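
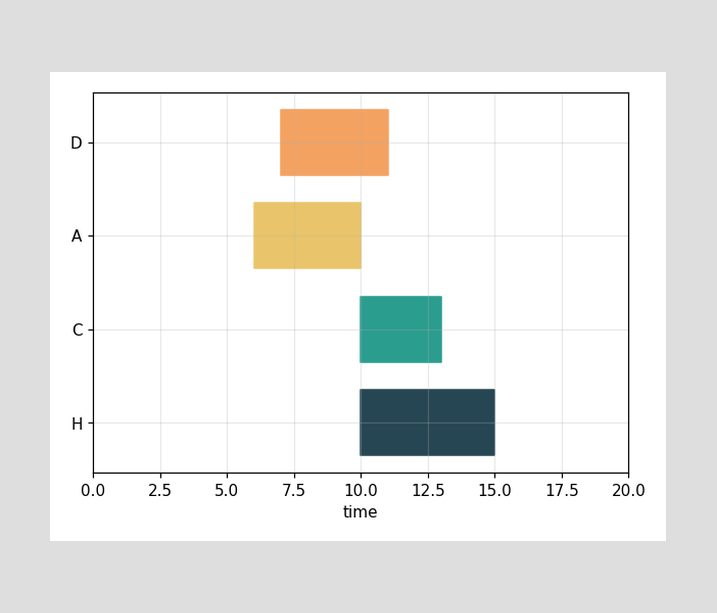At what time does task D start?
7

The D bar begins at t=7.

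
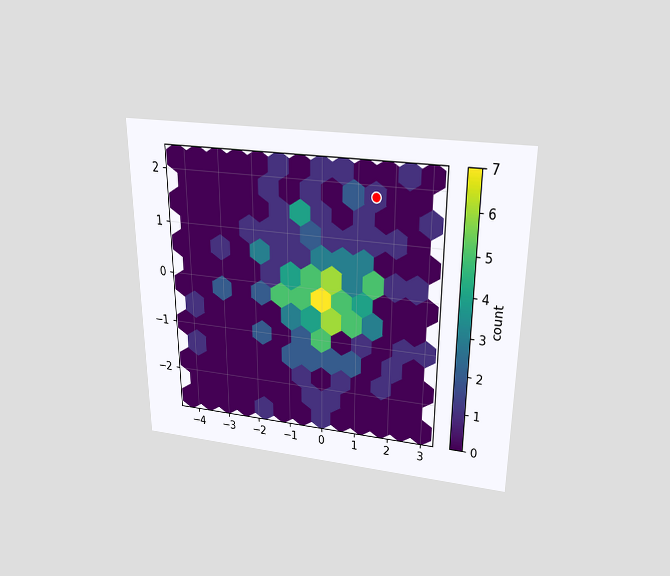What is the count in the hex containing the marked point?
1

The chart is viewed slightly from above. The marked hex reads 1 on the colorbar.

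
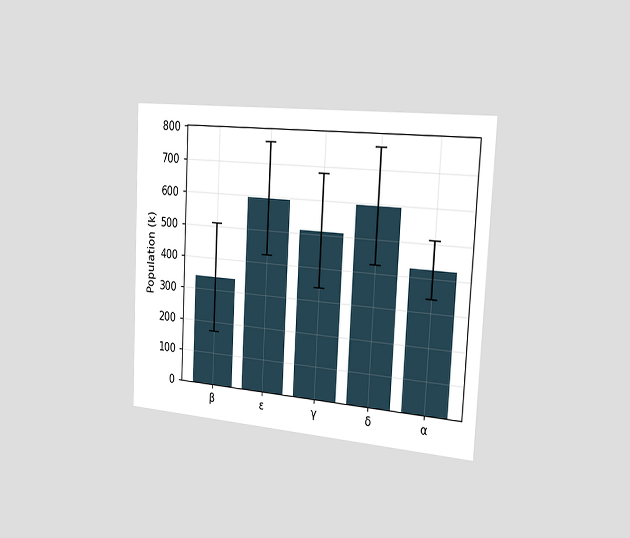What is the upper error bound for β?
The chart is tilted about 3° clockwise and viewed slightly from the right. The β bar's upper whisker reaches 510k.

510k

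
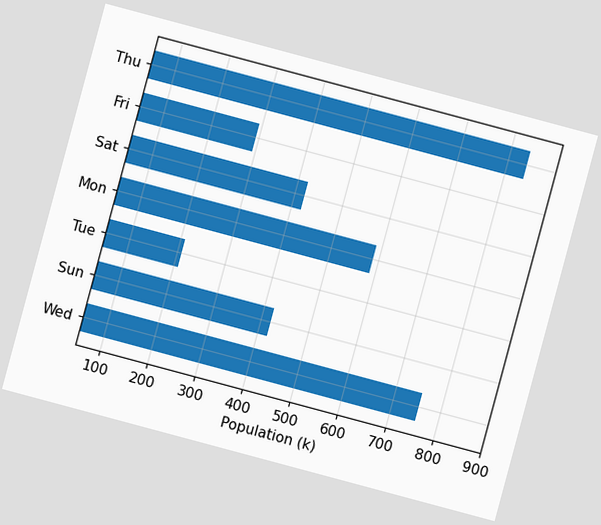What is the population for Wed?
The chart is tilted about 15° clockwise. Reading along the chart's x-axis, the Wed bar reaches 756k.

756k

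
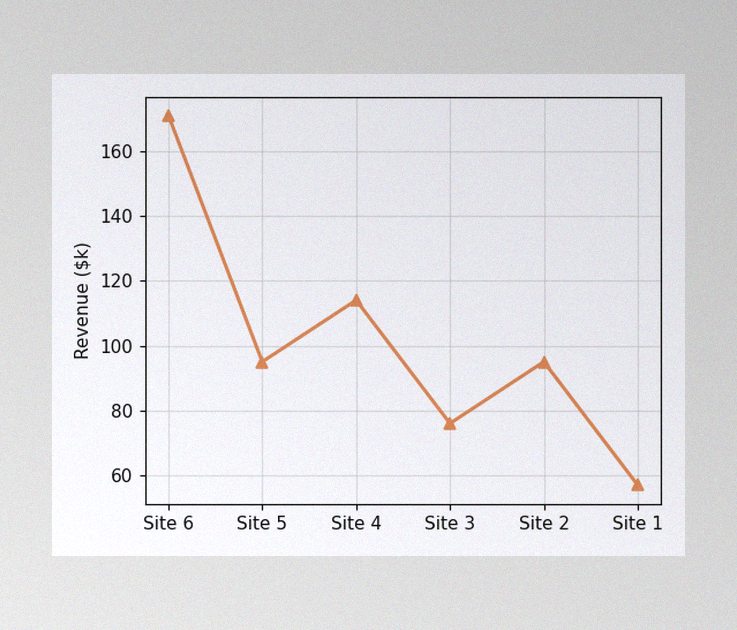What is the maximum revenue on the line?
The image has some photo noise and uneven lighting. The highest point is at Site 6, and reading across to the y-axis gives $171k.

$171k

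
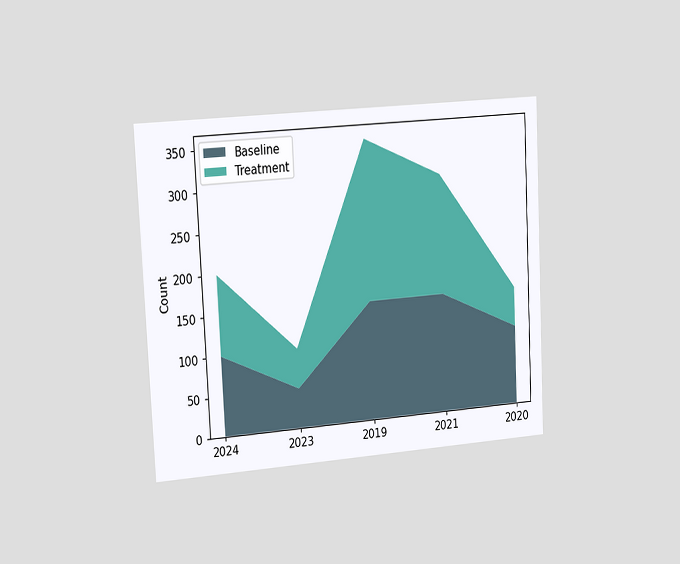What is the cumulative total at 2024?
The chart is tilted about 3° counter-clockwise and viewed slightly from the left. The stacked total at 2024 reaches 200.

200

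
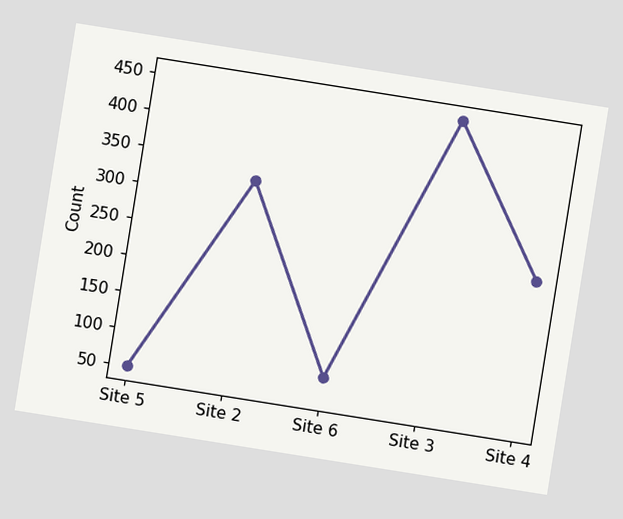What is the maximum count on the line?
The chart is tilted about 9° clockwise. The highest point is at Site 3, and reading across to the y-axis gives 450.

450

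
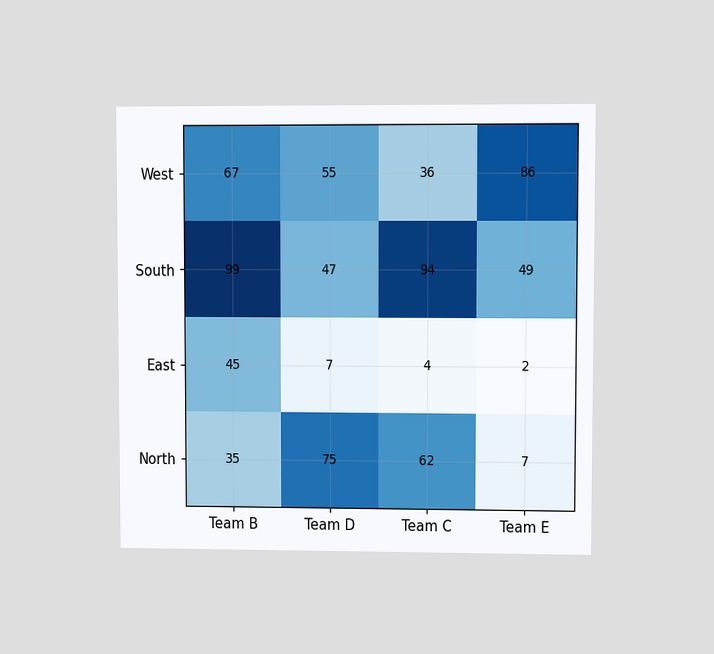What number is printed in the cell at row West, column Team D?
55

The chart is viewed at a slight angle. The (West, Team D) cell reads 55.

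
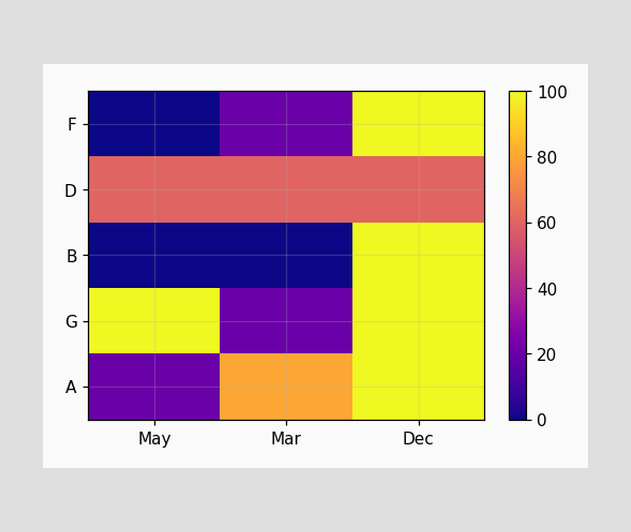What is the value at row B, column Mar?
0

Matching cell (B, Mar) against the colorbar gives 0.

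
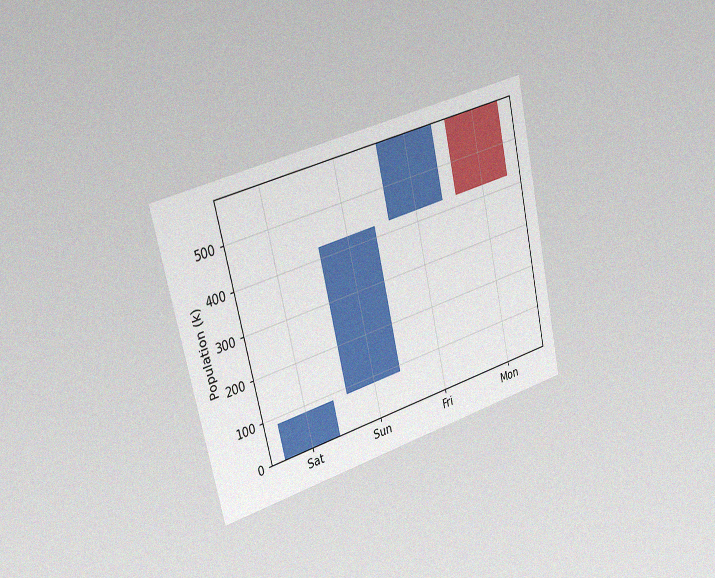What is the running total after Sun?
The chart is tilted about 13° counter-clockwise and viewed slightly from the left, with some photo noise. After Sun the running total reaches 425k.

425k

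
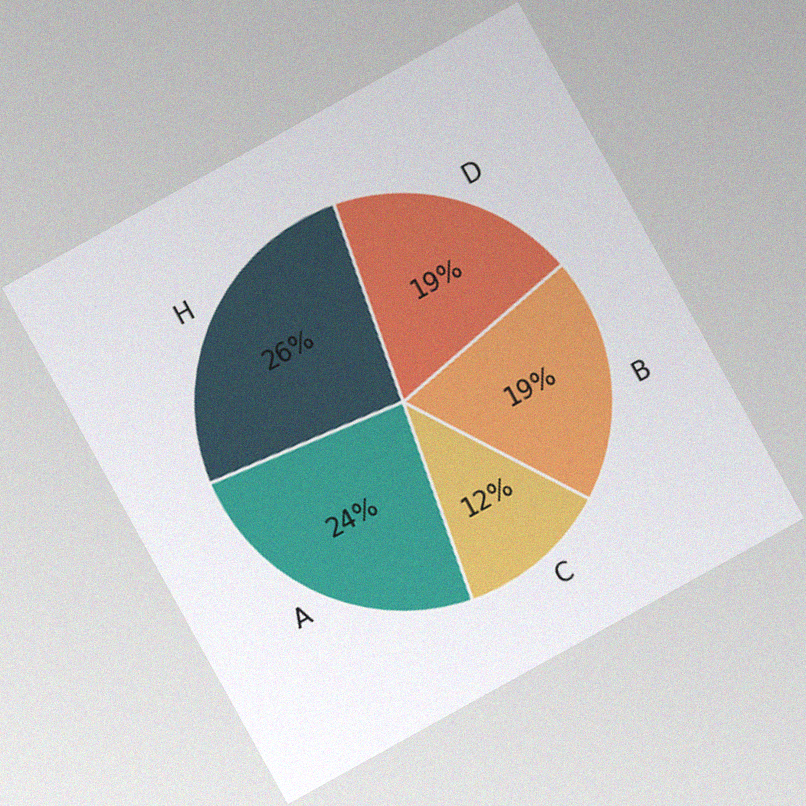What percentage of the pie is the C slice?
The chart is tilted about 29° counter-clockwise, with some photo noise. The C slice takes up 12% of the pie.

12%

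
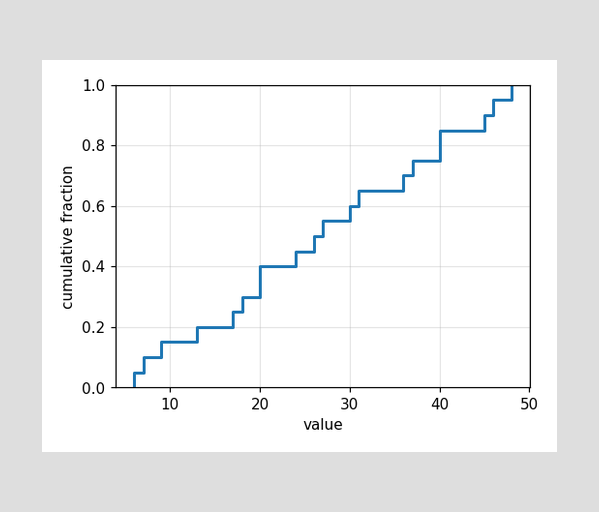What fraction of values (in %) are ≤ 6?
At x=6 the ECDF step is at 5%.

5%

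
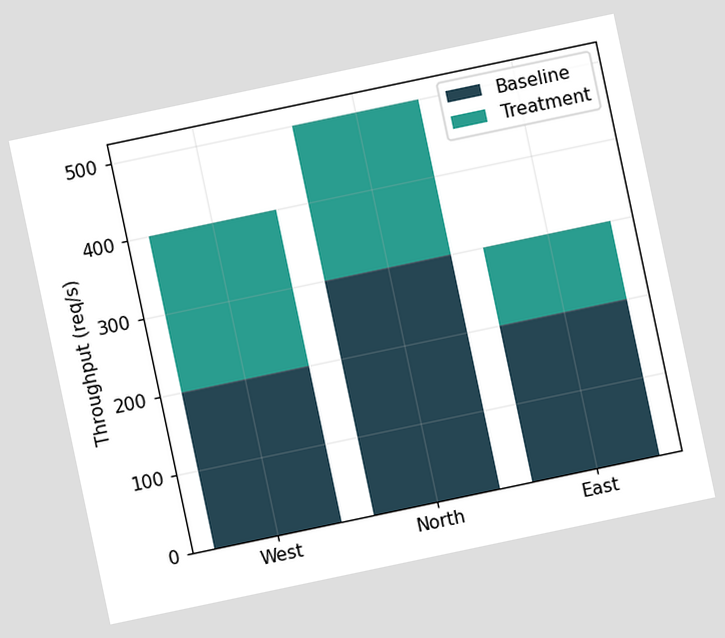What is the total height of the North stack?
The chart is tilted about 12° counter-clockwise. The North stack's top reaches 500req/s on the y-axis.

500req/s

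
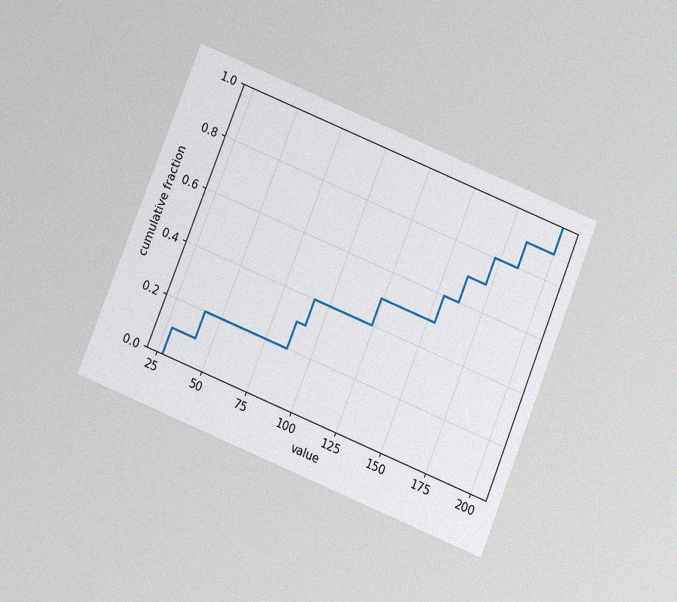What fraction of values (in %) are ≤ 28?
The chart is tilted about 22° clockwise and viewed slightly from below, with some photo noise. At x=28 the ECDF step is at 10%.

10%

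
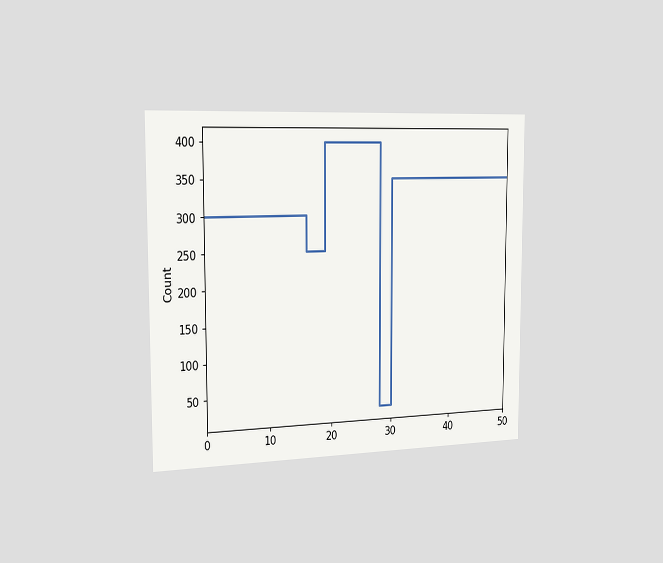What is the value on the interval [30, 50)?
The chart is viewed slightly from the left. On [30, 50) the step sits at 350.

350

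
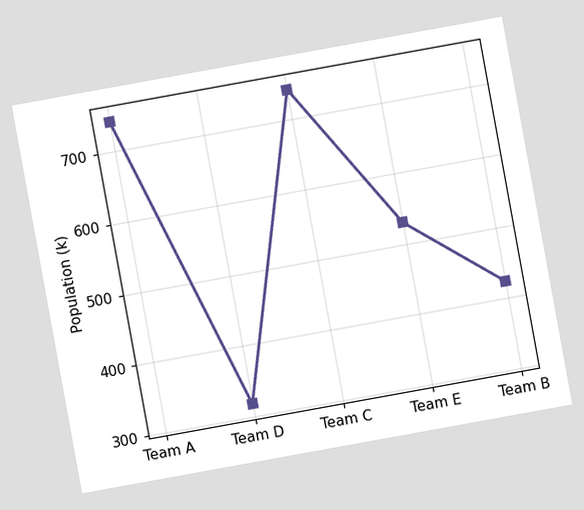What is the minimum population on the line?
The chart is tilted about 10° counter-clockwise. The lowest point is at Team D, and reading across to the y-axis gives 318k.

318k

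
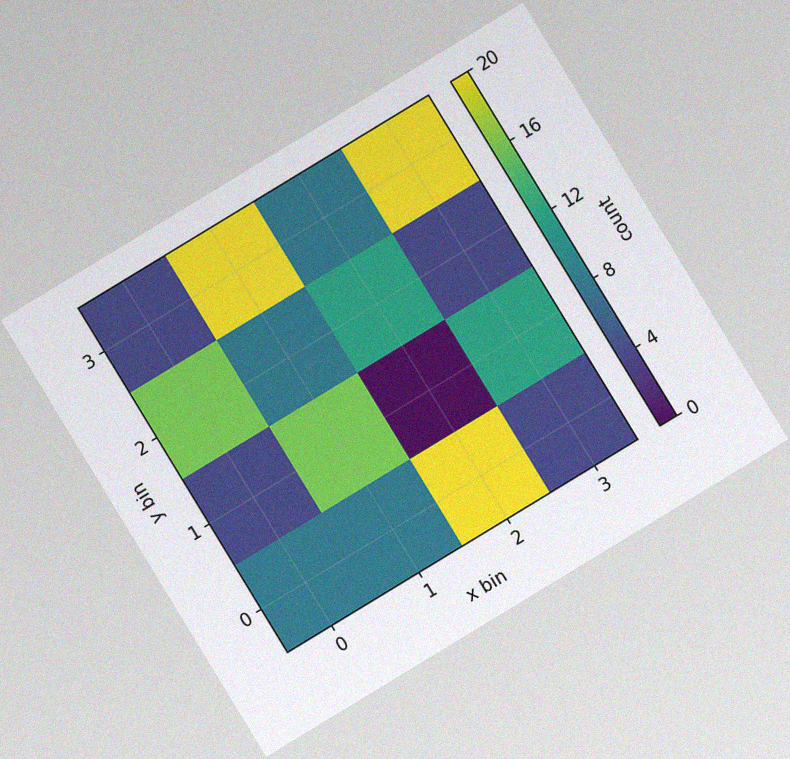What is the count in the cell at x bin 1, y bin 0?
The chart is tilted about 31° counter-clockwise, with some photo noise. Matching the cell (1, 0) against the colorbar gives 8.

8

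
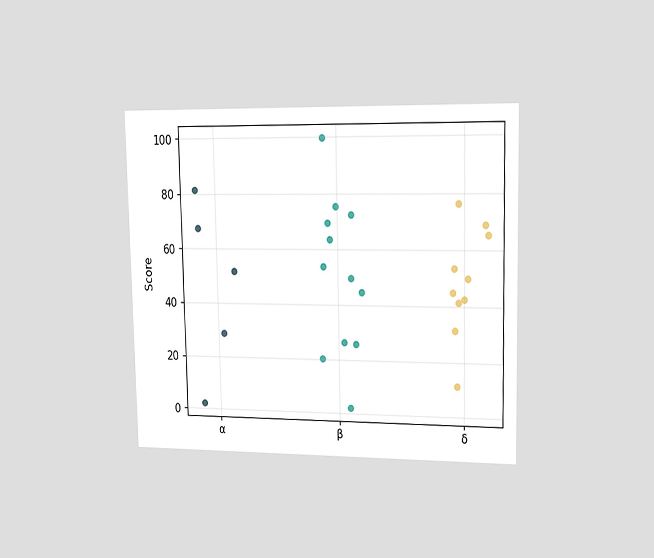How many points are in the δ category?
The chart is viewed slightly from the right. Counting the markers in the δ column gives 10.

10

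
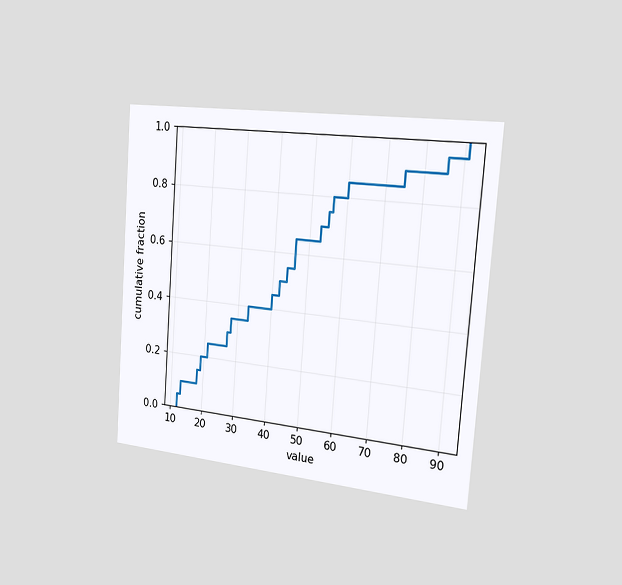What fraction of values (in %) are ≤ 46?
65%

The chart is tilted about 4° clockwise and viewed slightly from the right. At x=46 the ECDF step is at 65%.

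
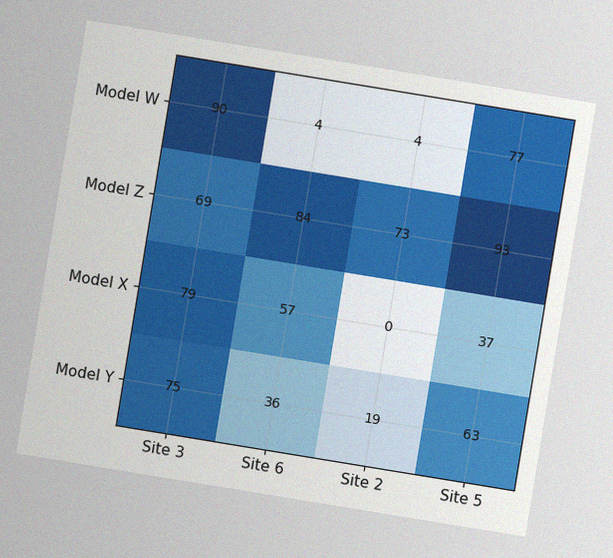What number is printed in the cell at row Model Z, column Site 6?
The chart is tilted about 9° clockwise, with some photo noise. The (Model Z, Site 6) cell reads 84.

84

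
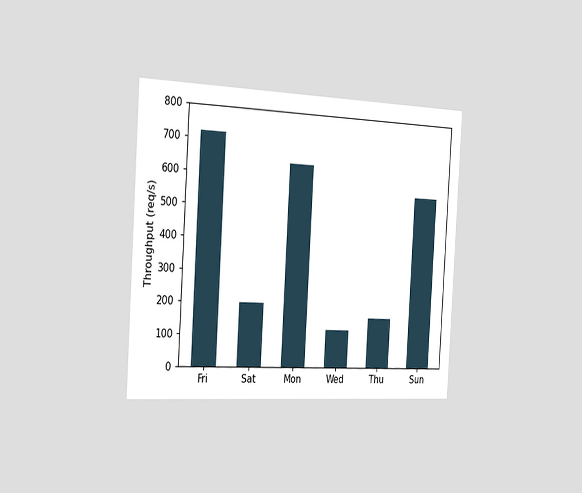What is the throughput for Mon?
640req/s

The chart is tilted about 3° clockwise and viewed slightly from the left. Reading along the chart's y-axis, the Mon bar reaches 640req/s.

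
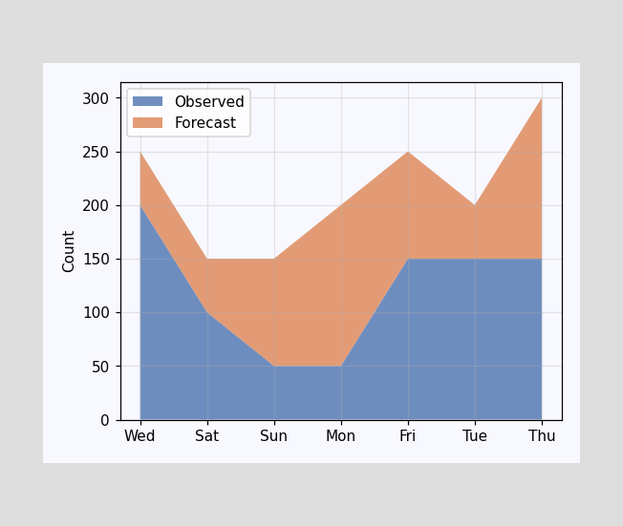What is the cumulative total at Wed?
The stacked total at Wed reaches 250.

250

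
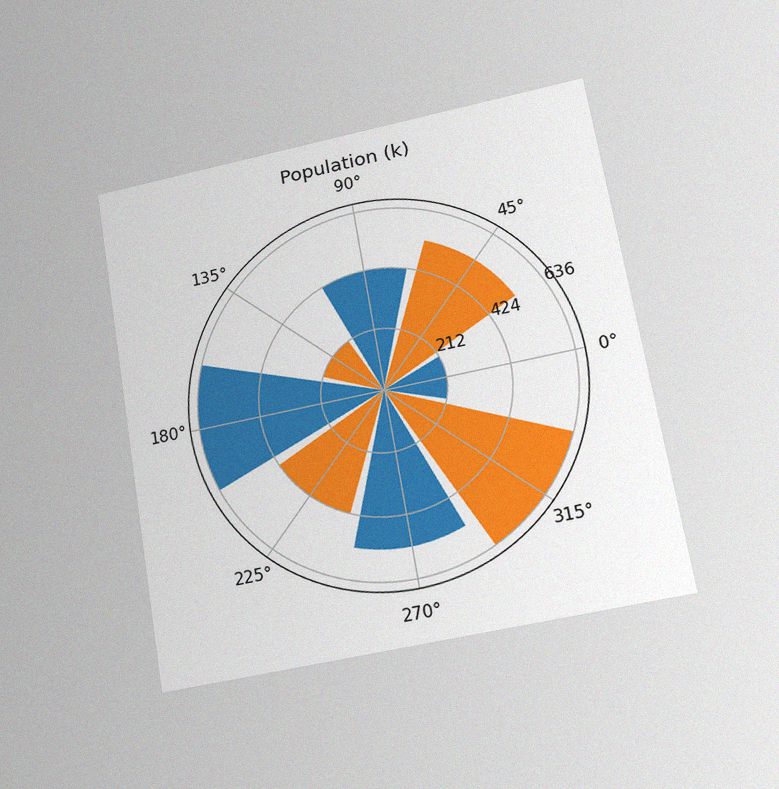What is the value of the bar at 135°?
212k

The chart is tilted about 10° counter-clockwise and viewed at a slight angle, with some photo noise. The bar at 135° reaches 212k on the radial axis.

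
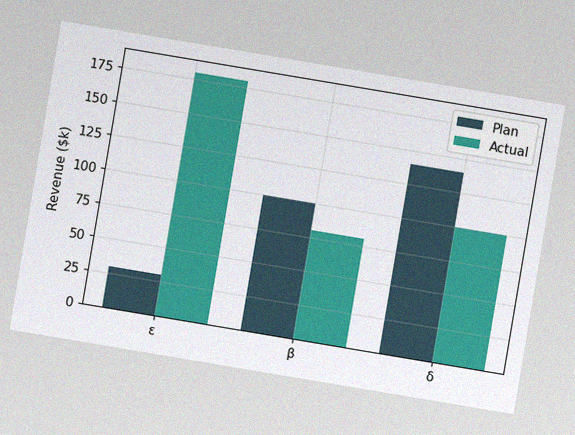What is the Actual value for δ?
$100k

The chart is tilted about 10° clockwise, with some photo noise. The Actual bar at δ reaches $100k on the y-axis.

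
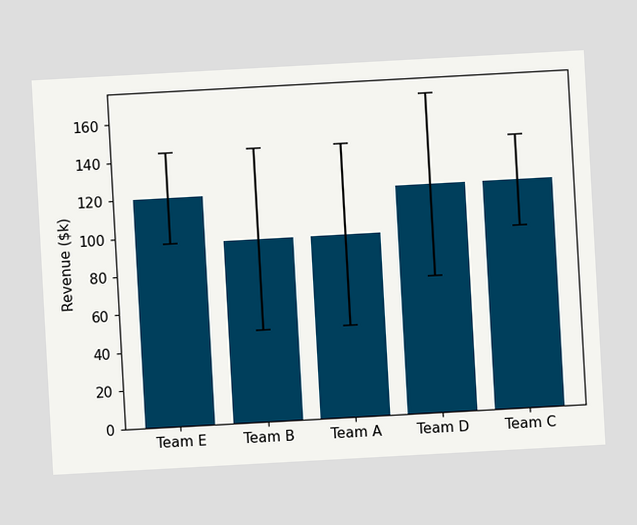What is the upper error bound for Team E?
$144k

The chart is tilted about 3° counter-clockwise. The Team E bar's upper whisker reaches $144k.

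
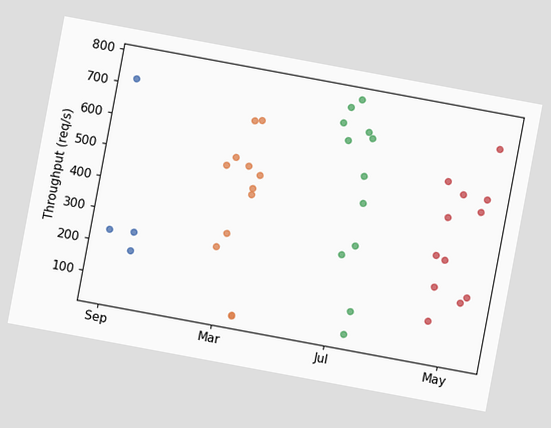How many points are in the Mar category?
The chart is tilted about 11° clockwise. Counting the markers in the Mar column gives 12.

12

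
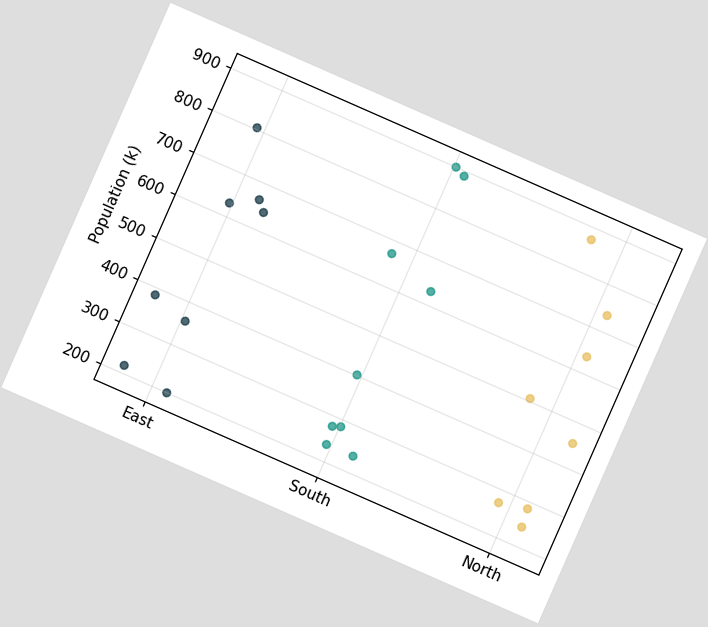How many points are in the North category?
8

The chart is tilted about 24° clockwise. Counting the markers in the North column gives 8.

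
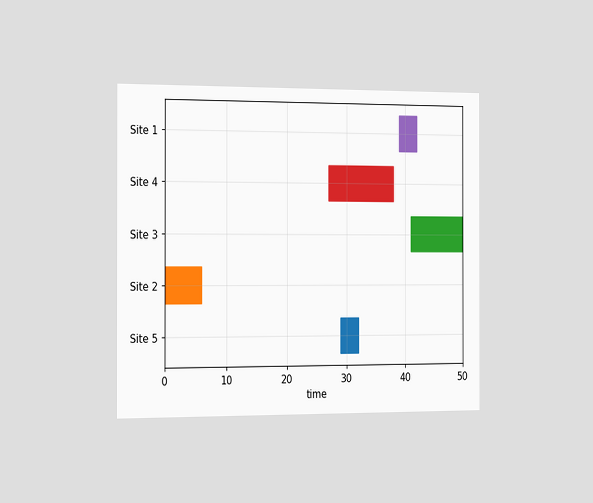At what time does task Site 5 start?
The chart is viewed slightly from the left. The Site 5 bar begins at t=29.

29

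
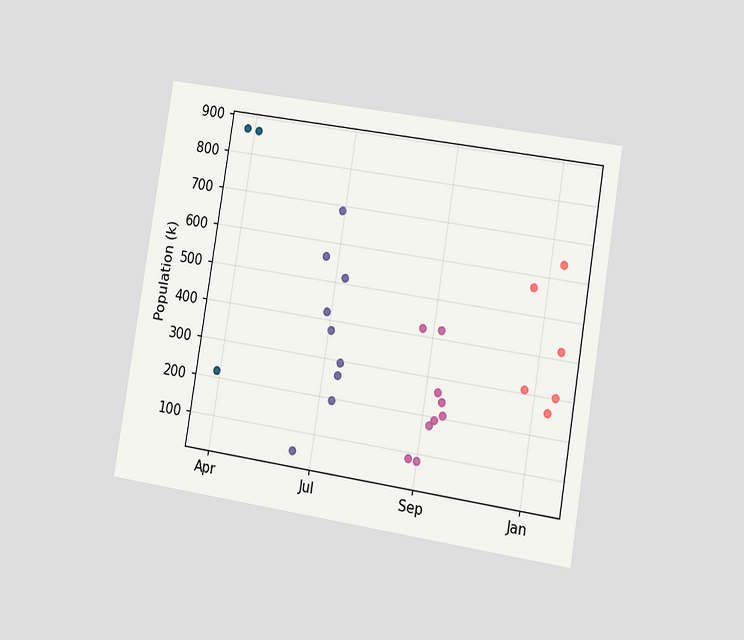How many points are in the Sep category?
9

The chart is tilted about 9° clockwise and viewed slightly from the right. Counting the markers in the Sep column gives 9.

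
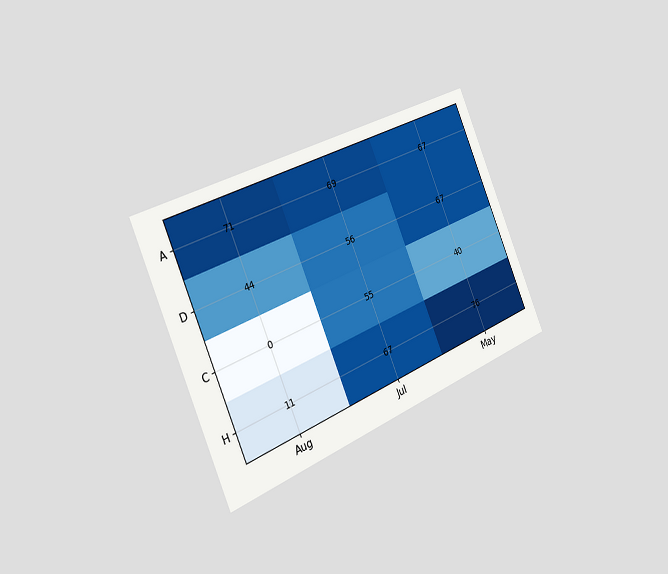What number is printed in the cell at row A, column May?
67

The chart is tilted about 23° counter-clockwise and viewed slightly from the left. The (A, May) cell reads 67.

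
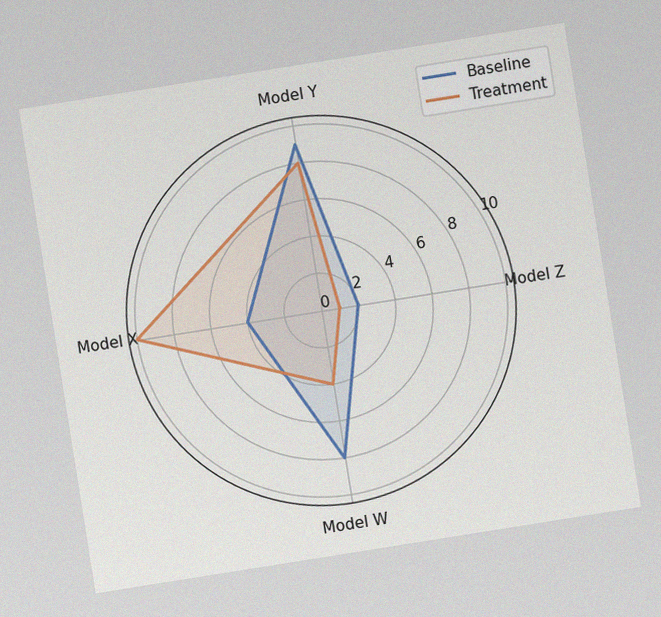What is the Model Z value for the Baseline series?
The chart is tilted about 9° counter-clockwise, with some photo noise. On the Model Z axis, Baseline reaches 2.

2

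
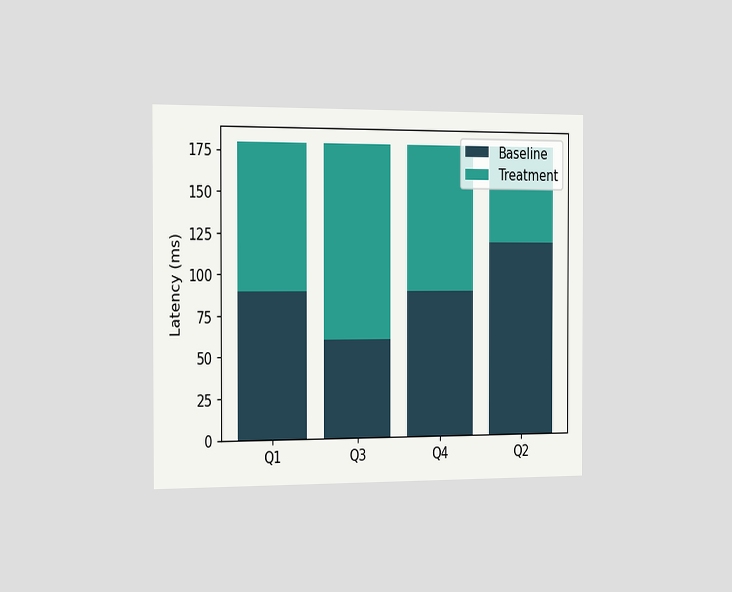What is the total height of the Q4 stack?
The chart is viewed slightly from the left. The Q4 stack's top reaches 180ms on the y-axis.

180ms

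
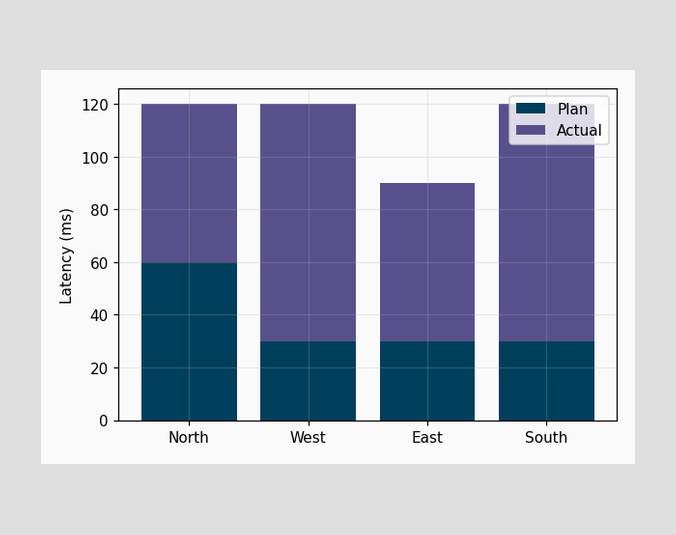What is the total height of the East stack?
90ms

The East stack's top reaches 90ms on the y-axis.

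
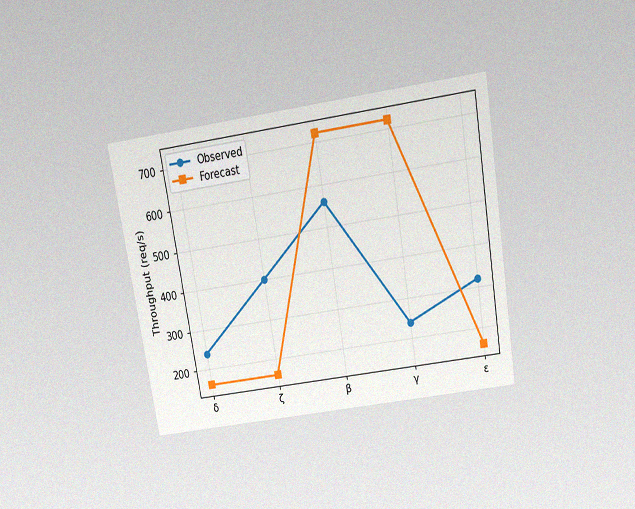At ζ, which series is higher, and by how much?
The chart is tilted about 9° counter-clockwise and viewed slightly from above, with some photo noise. At ζ, Observed sits above the other line by 240req/s.

Observed, by 240req/s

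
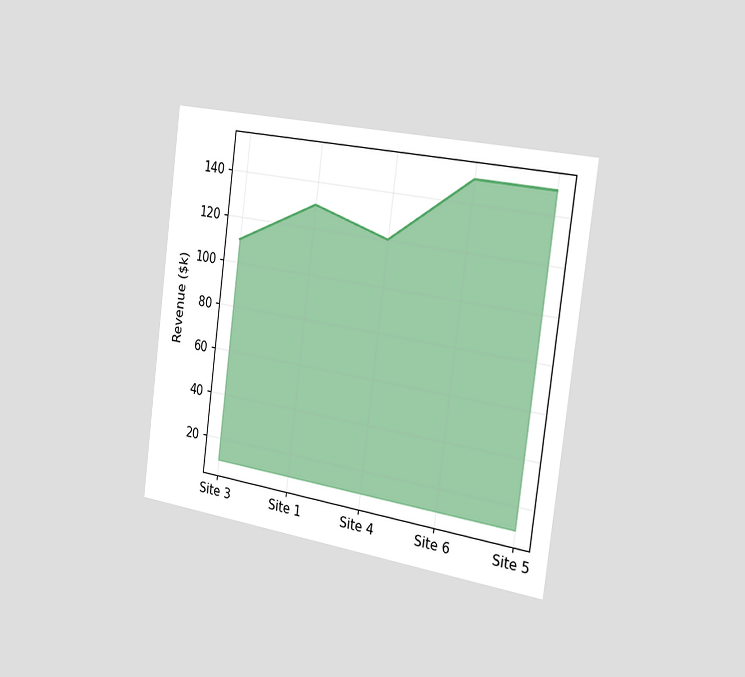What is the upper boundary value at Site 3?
The chart is tilted about 7° clockwise and viewed slightly from the right. At Site 3 the upper boundary is at $110k.

$110k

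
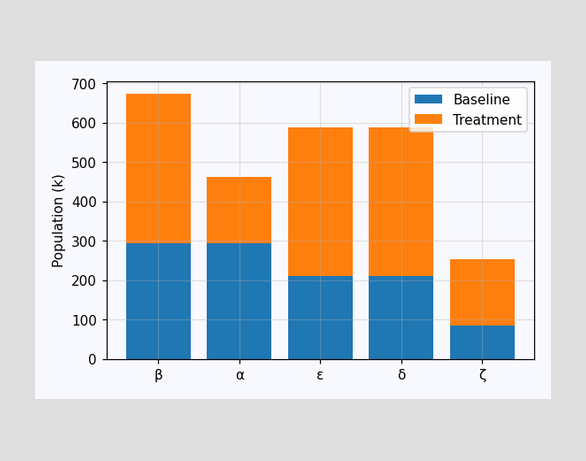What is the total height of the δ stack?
588k

The δ stack's top reaches 588k on the y-axis.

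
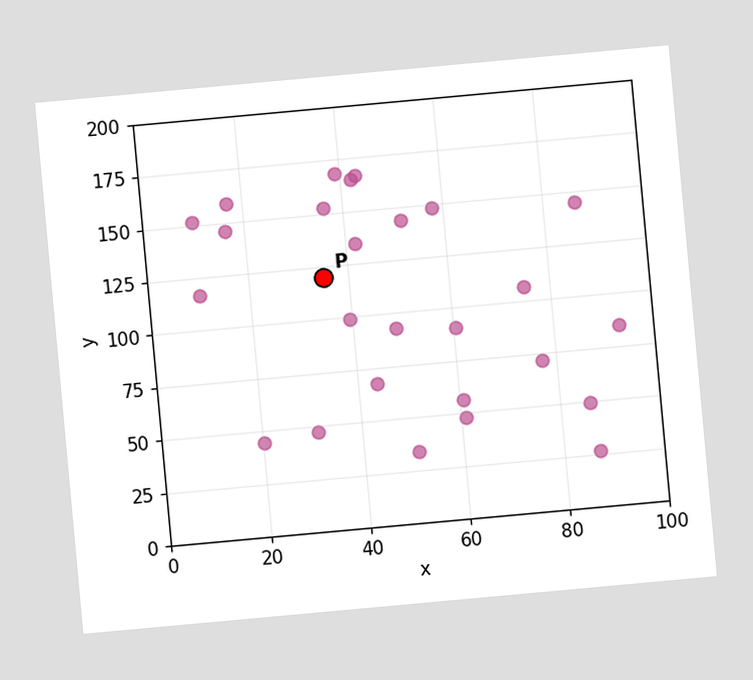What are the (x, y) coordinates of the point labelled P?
The chart is tilted about 5° counter-clockwise. Following the gridlines from P to each axis, P sits at (35, 120).

(35, 120)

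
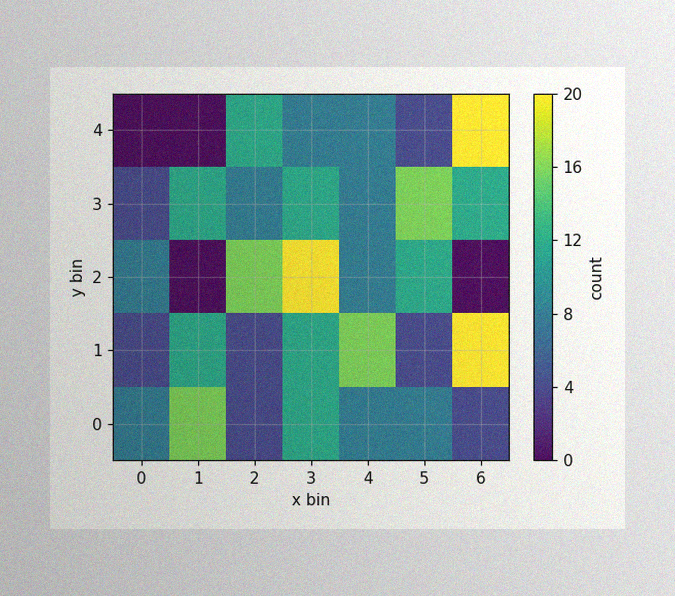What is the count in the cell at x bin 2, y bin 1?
The image has some photo noise and uneven lighting. Matching the cell (2, 1) against the colorbar gives 4.

4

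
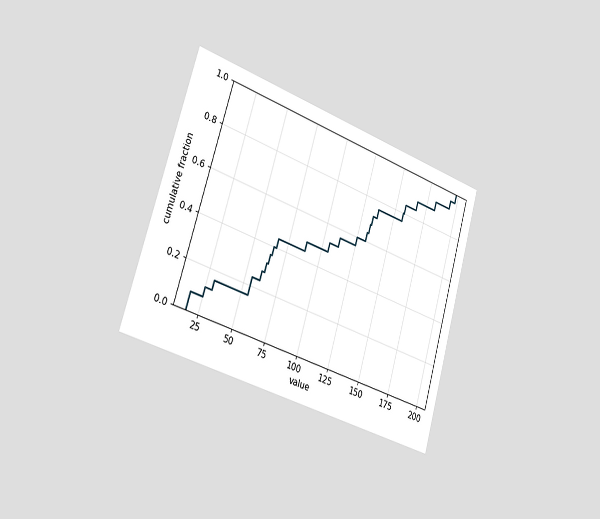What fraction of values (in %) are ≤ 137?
The chart is tilted about 16° clockwise and viewed slightly from the left. At x=137 the ECDF step is at 76%.

76%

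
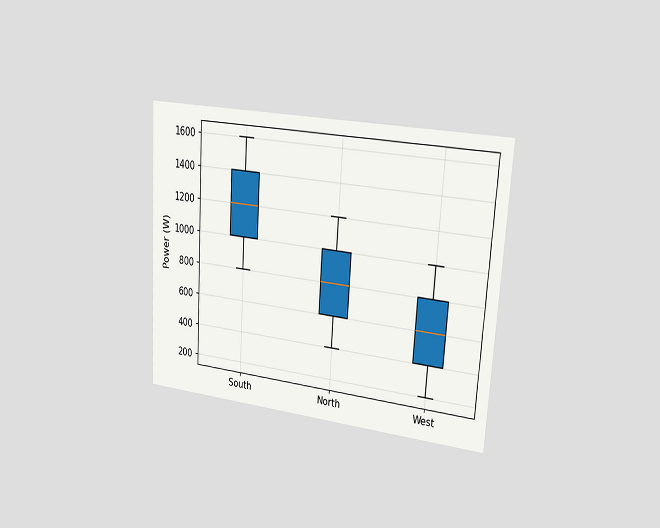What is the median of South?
The chart is tilted about 4° clockwise and viewed slightly from the right. The median line in the South box sits at 1200W.

1200W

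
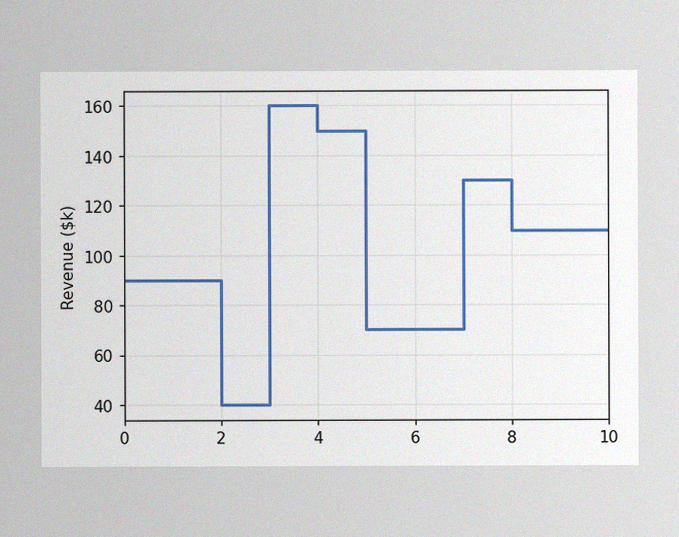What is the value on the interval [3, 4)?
$160k

The image has some photo noise and uneven lighting. On [3, 4) the step sits at $160k.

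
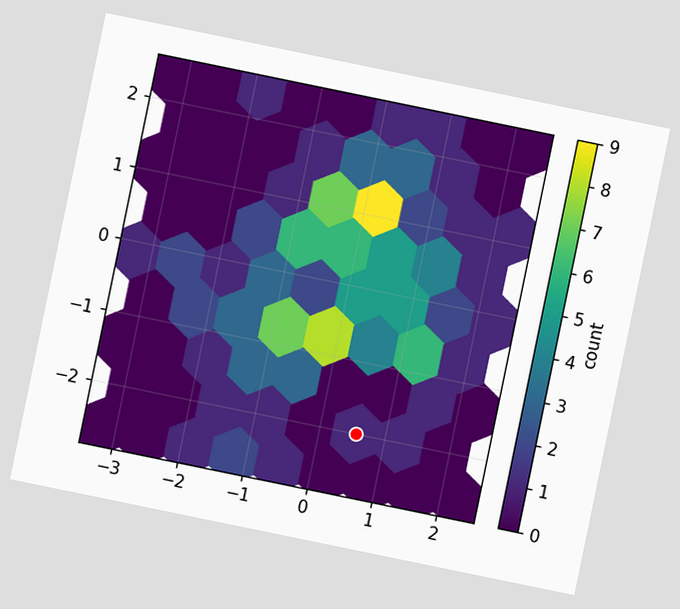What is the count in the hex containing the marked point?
1

The chart is tilted about 12° clockwise. The marked hex reads 1 on the colorbar.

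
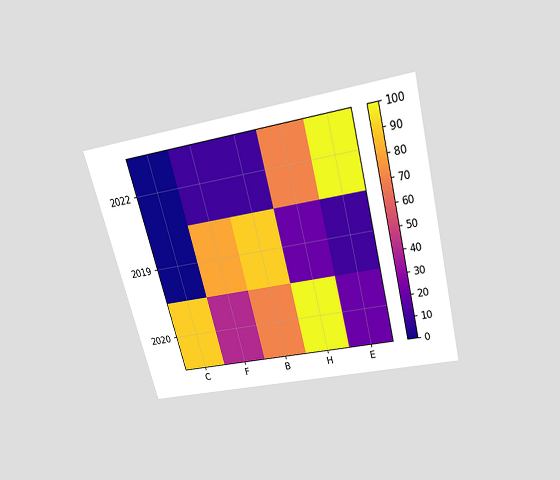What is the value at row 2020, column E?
20

The chart is tilted about 14° counter-clockwise and viewed slightly from above. Matching cell (2020, E) against the colorbar gives 20.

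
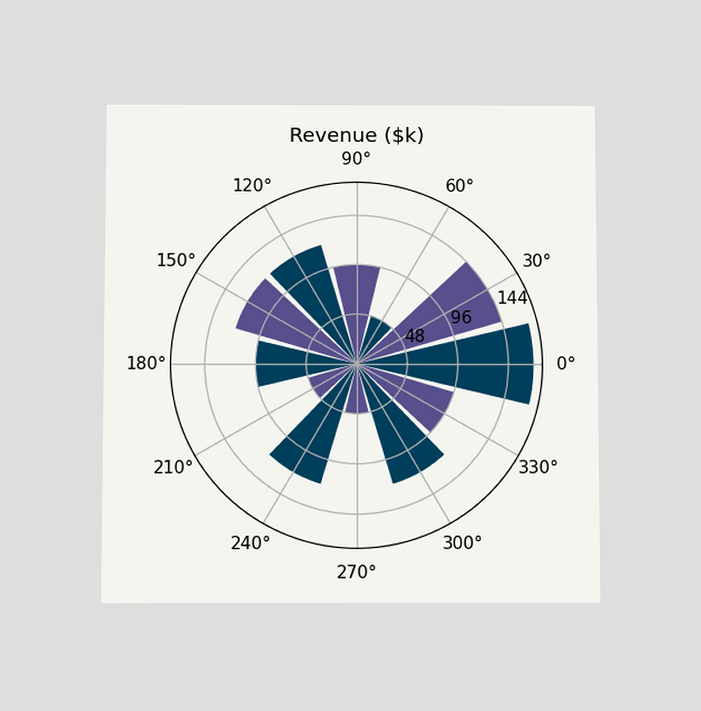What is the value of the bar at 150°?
$120k

The chart is viewed slightly from below. The bar at 150° reaches $120k on the radial axis.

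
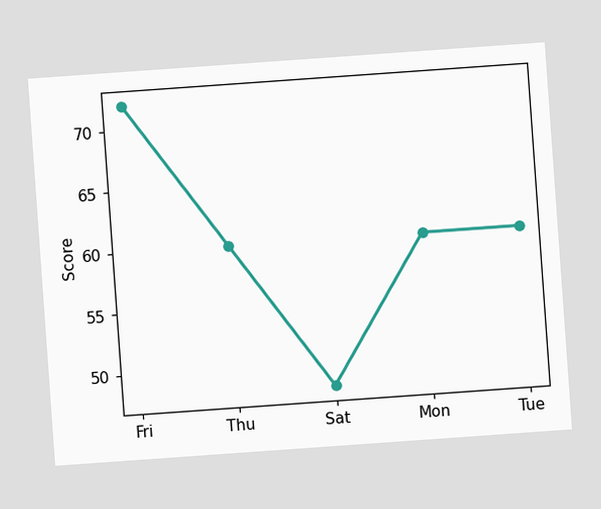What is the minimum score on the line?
The chart is tilted about 4° counter-clockwise. The lowest point is at Sat, and reading across to the y-axis gives 48.

48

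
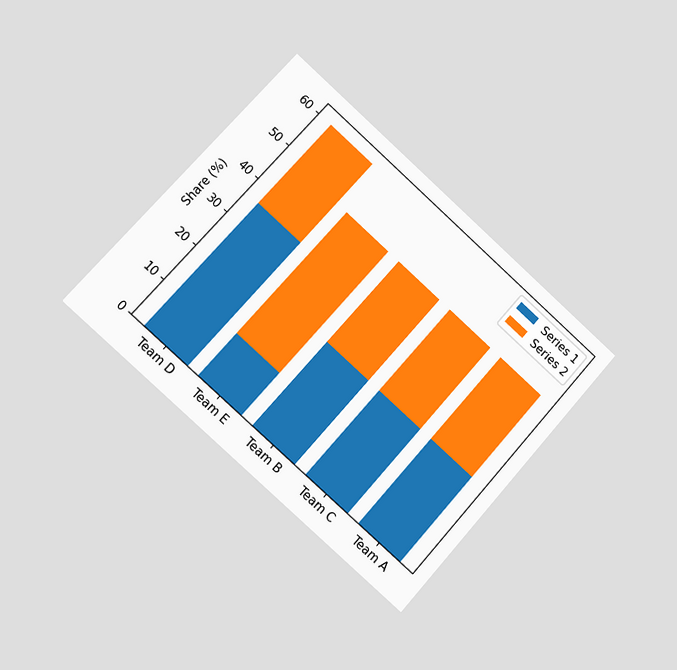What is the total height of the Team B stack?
The chart is tilted about 42° clockwise and viewed slightly from the left. The Team B stack's top reaches 48% on the y-axis.

48%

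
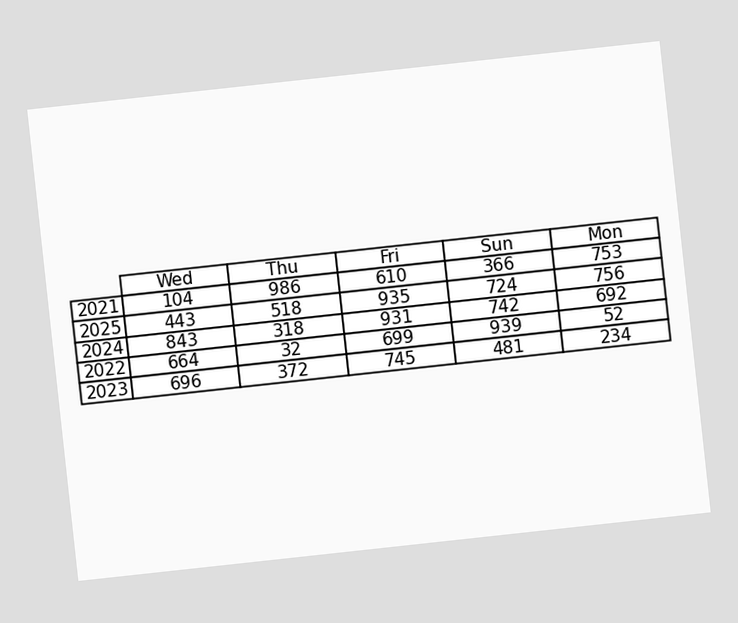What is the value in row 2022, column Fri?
The chart is tilted about 6° counter-clockwise. The (2022, Fri) cell reads 699.

699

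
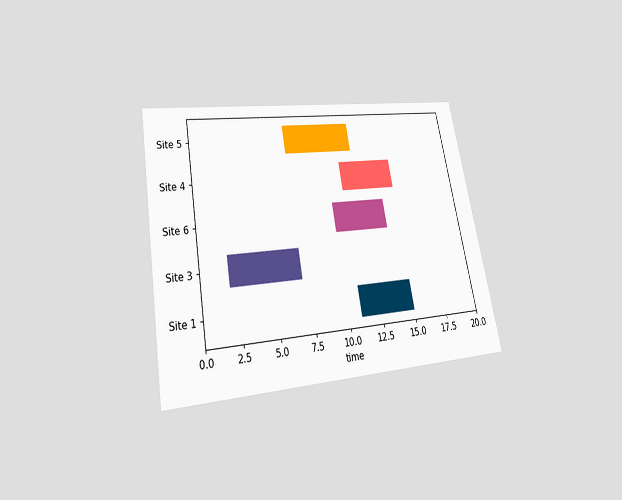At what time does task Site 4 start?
11

The chart is tilted about 10° counter-clockwise and viewed slightly from below. The Site 4 bar begins at t=11.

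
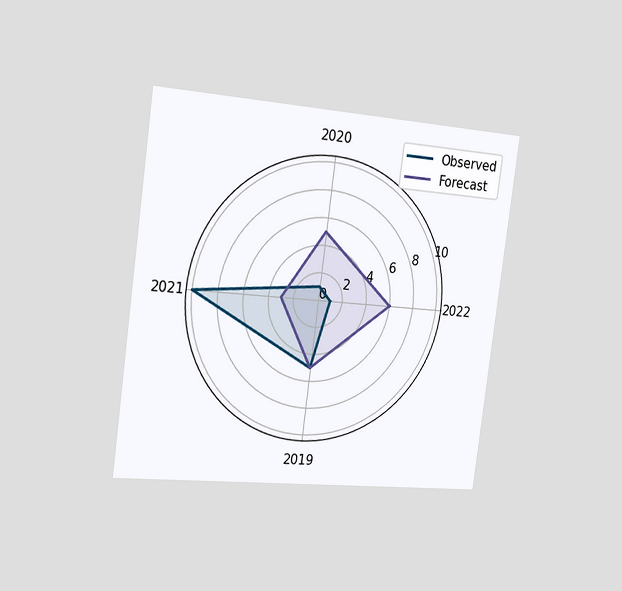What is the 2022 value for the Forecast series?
The chart is tilted about 8° clockwise and viewed slightly from the left. On the 2022 axis, Forecast reaches 6.

6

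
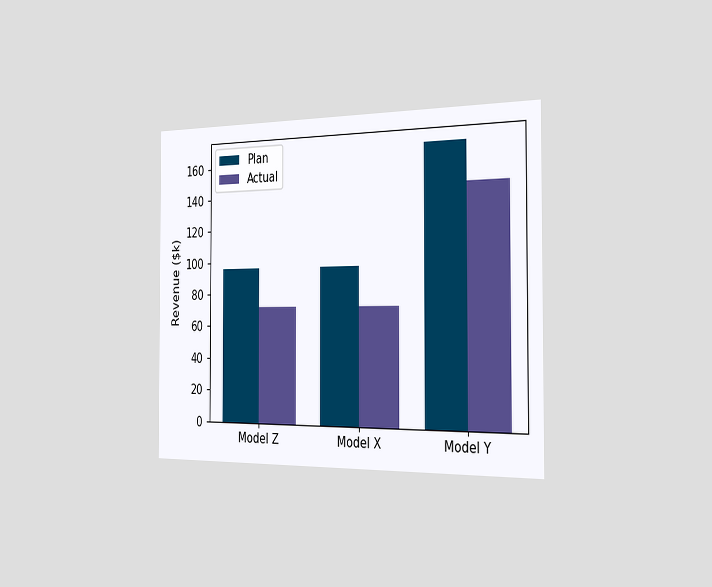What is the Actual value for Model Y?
The chart is viewed slightly from the right. The Actual bar at Model Y reaches $144k on the y-axis.

$144k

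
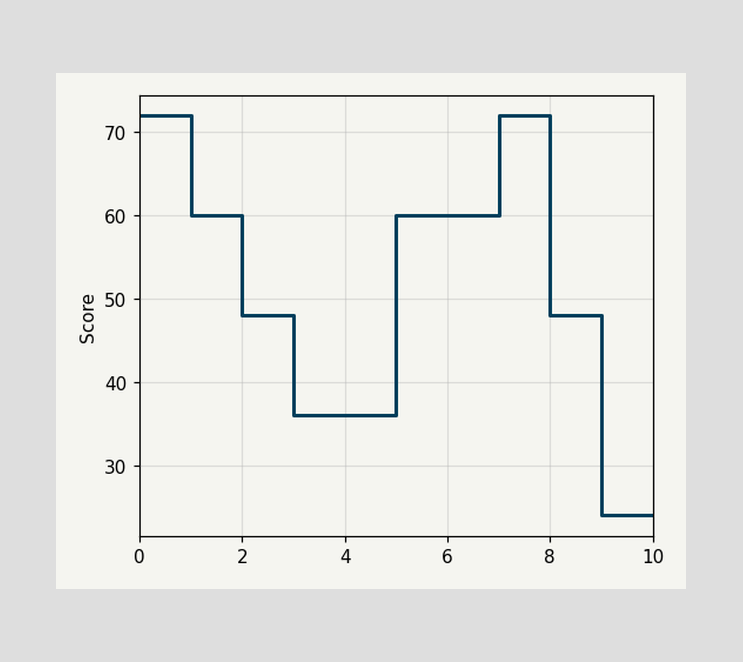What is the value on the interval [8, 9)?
48

On [8, 9) the step sits at 48.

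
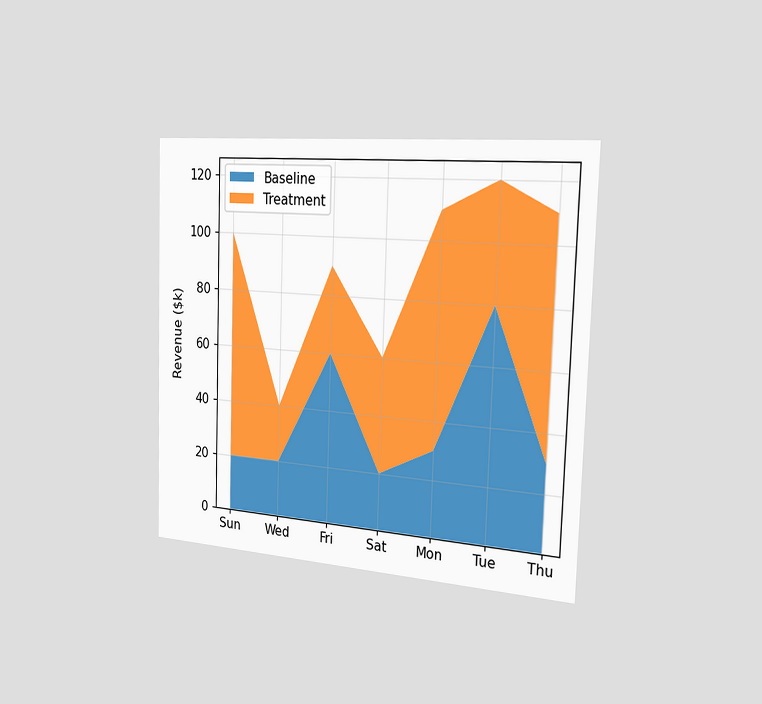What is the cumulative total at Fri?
$90k

The chart is viewed slightly from the right. The stacked total at Fri reaches $90k.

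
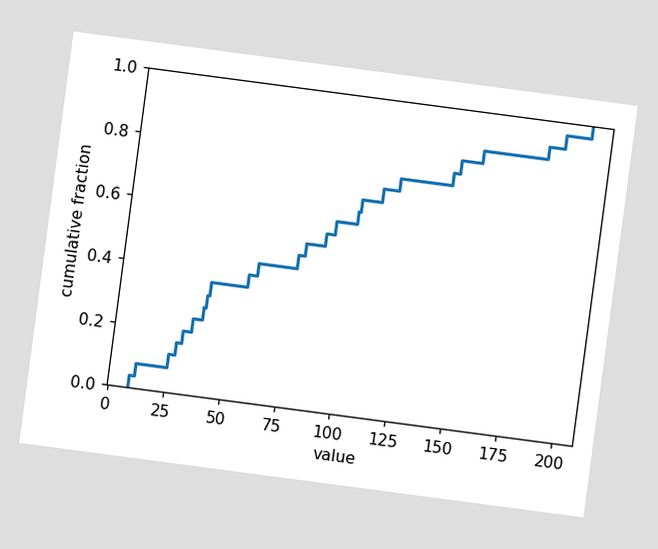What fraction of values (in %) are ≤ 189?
96%

The chart is tilted about 8° clockwise. At x=189 the ECDF step is at 96%.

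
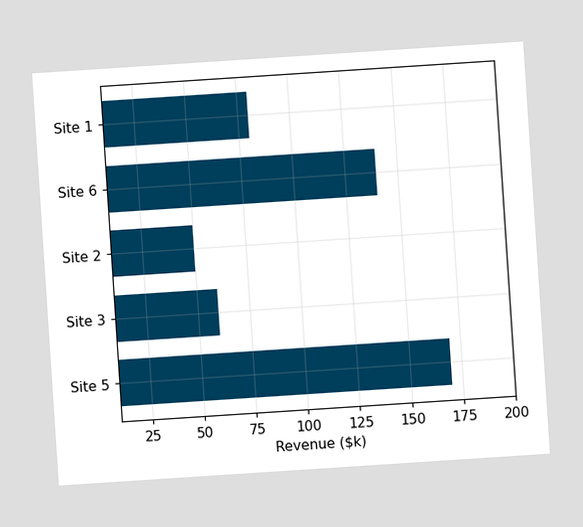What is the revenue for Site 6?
$140k

The chart is tilted about 4° counter-clockwise. Reading along the chart's x-axis, the Site 6 bar reaches $140k.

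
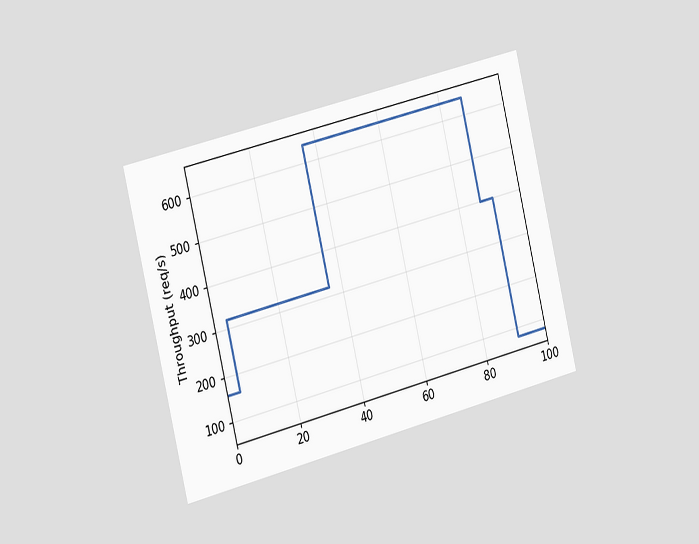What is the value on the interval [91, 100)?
80req/s

The chart is tilted about 14° counter-clockwise and viewed slightly from the left. On [91, 100) the step sits at 80req/s.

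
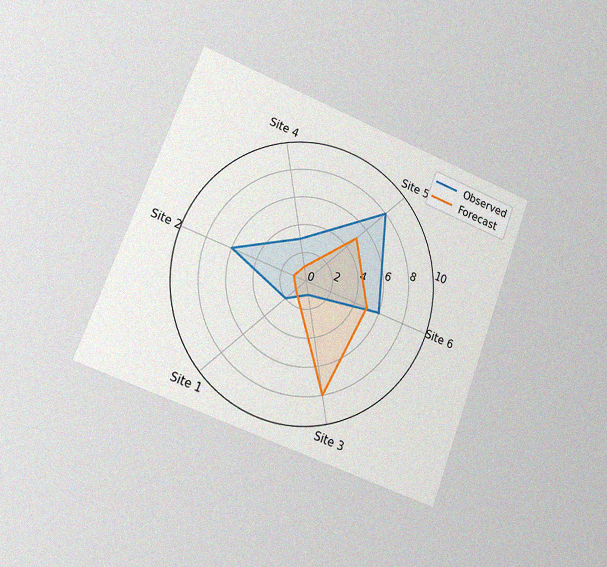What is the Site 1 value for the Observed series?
The chart is tilted about 21° clockwise and viewed at a slight angle, with some photo noise. On the Site 1 axis, Observed reaches 2.

2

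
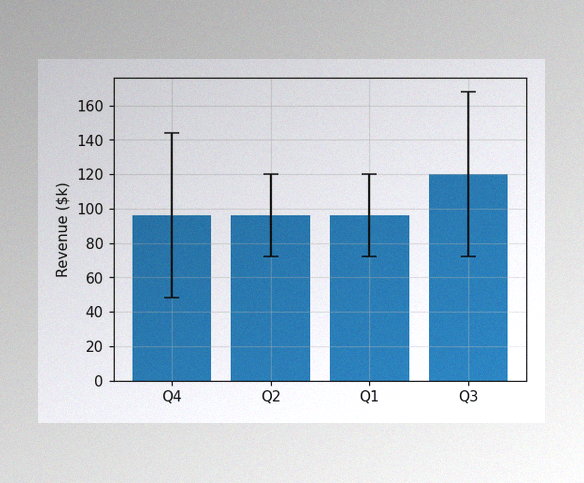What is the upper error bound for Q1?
$120k

The image has some photo noise and uneven lighting. The Q1 bar's upper whisker reaches $120k.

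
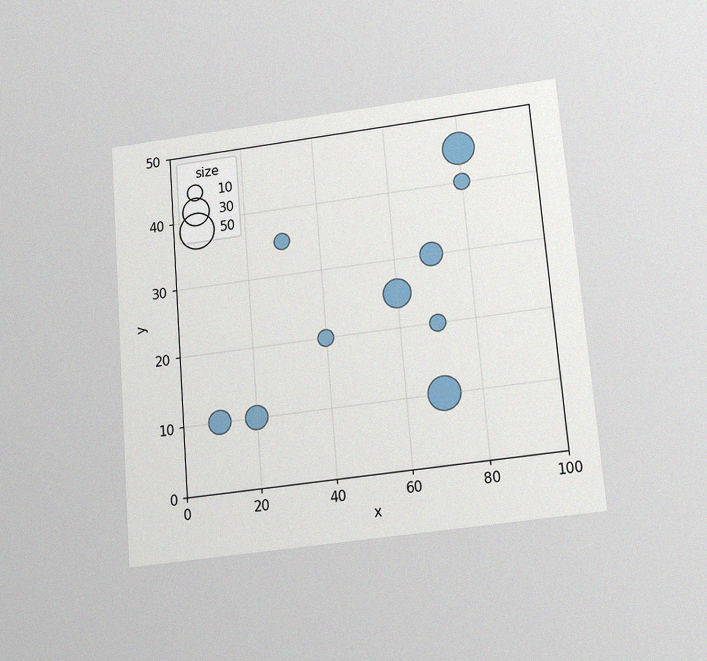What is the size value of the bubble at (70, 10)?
40

The chart is tilted about 5° counter-clockwise and viewed slightly from below, with some photo noise. Matching the bubble at (70, 10) against the size legend gives 40.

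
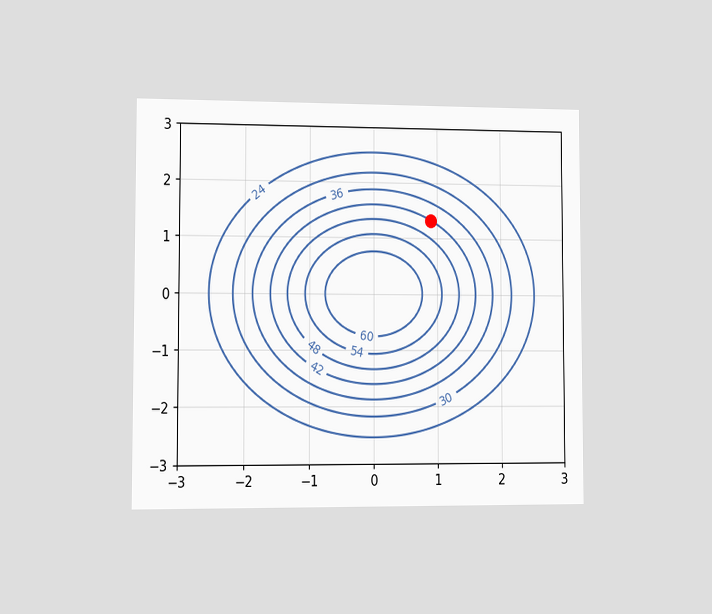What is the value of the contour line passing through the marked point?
42

The chart is viewed slightly from the left. The marked point sits on the contour labelled 42.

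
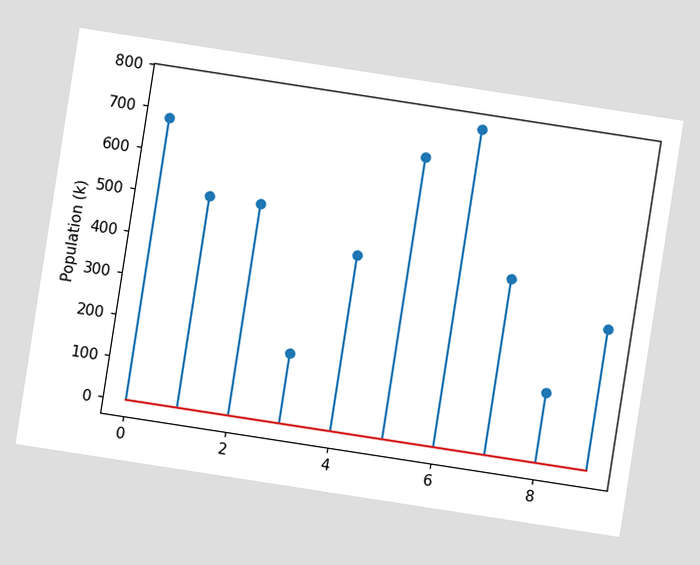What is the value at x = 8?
The chart is tilted about 9° clockwise. The stem at x=8 reaches 170k.

170k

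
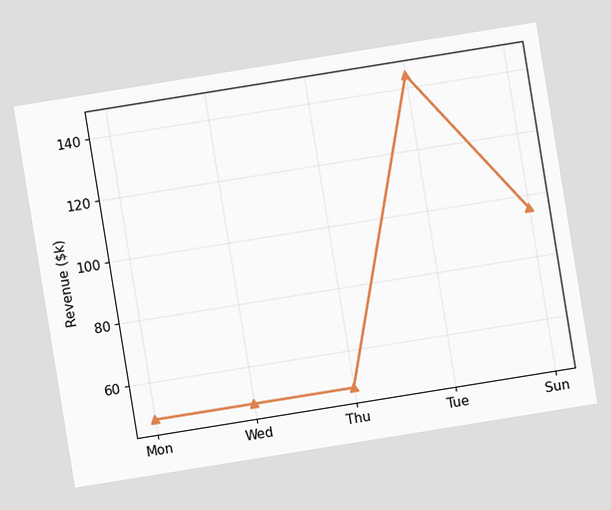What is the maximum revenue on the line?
The chart is tilted about 9° counter-clockwise. The highest point is at Tue, and reading across to the y-axis gives $144k.

$144k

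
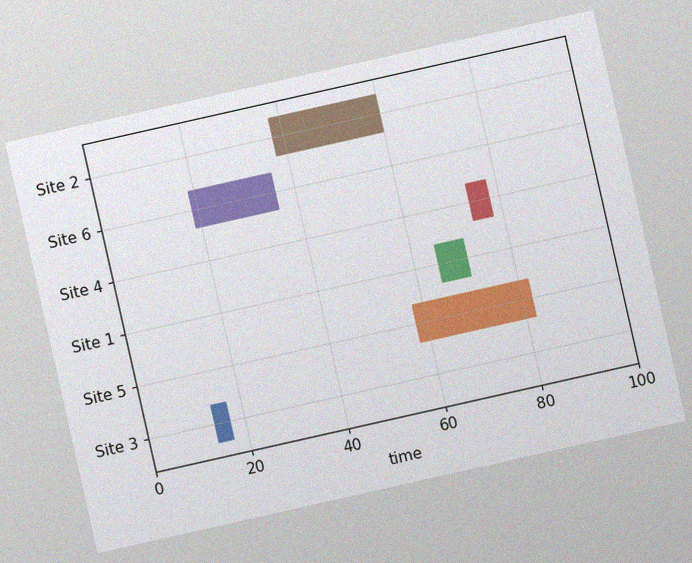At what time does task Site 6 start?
The chart is tilted about 13° counter-clockwise, with some photo noise. The Site 6 bar begins at t=19.

19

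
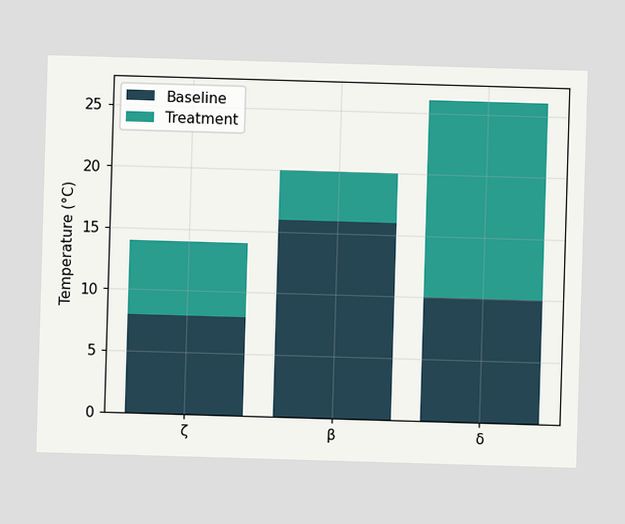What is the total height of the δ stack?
26°C

The δ stack's top reaches 26°C on the y-axis.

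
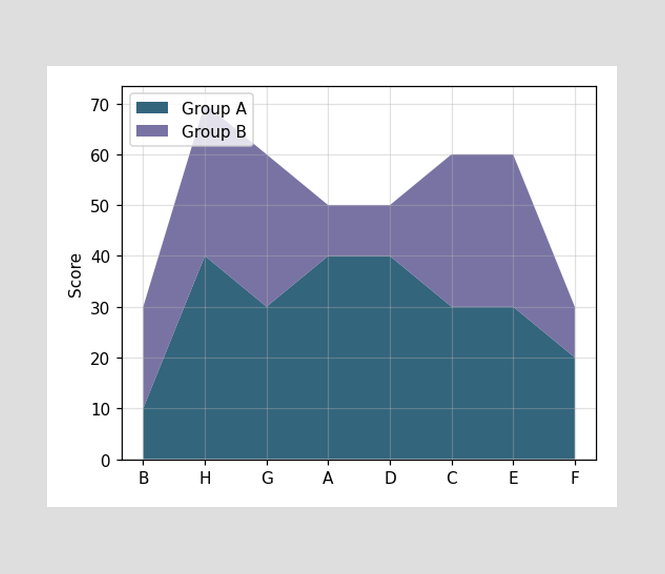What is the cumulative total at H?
70

The stacked total at H reaches 70.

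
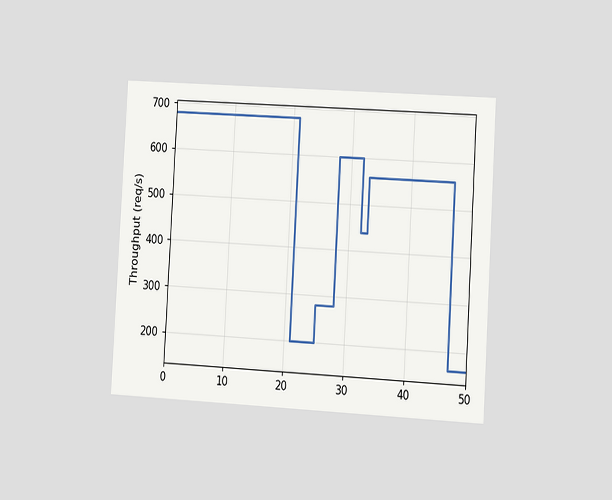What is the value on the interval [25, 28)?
The chart is tilted about 3° clockwise and viewed slightly from the right. On [25, 28) the step sits at 280req/s.

280req/s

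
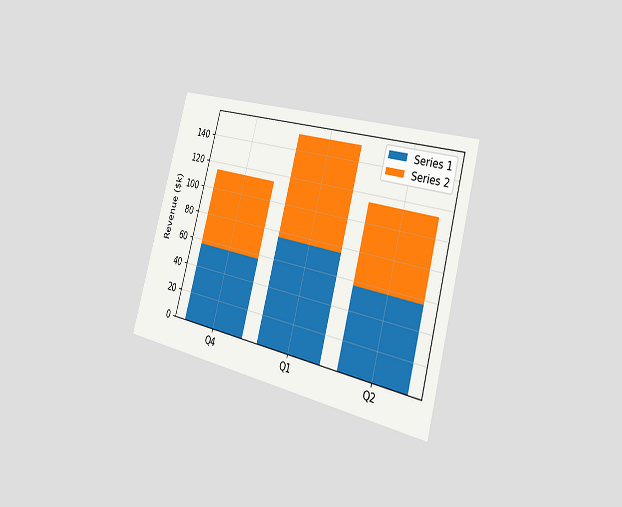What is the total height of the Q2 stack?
The chart is tilted about 15° clockwise and viewed slightly from the right. The Q2 stack's top reaches $114k on the y-axis.

$114k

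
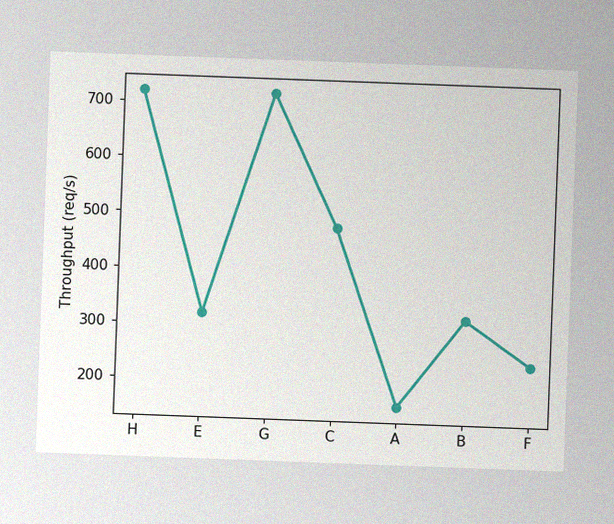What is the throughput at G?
720req/s

The chart is tilted about 2° clockwise, with some photo noise. At G, the line is at 720req/s.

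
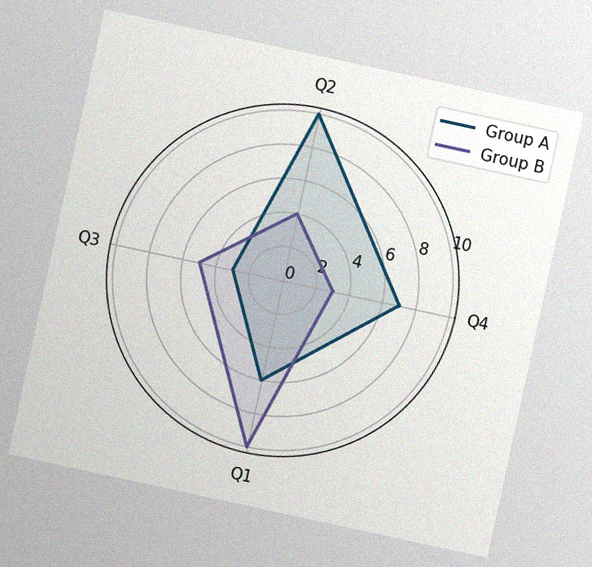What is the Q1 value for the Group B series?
The chart is tilted about 12° clockwise, with some photo noise. On the Q1 axis, Group B reaches 10.

10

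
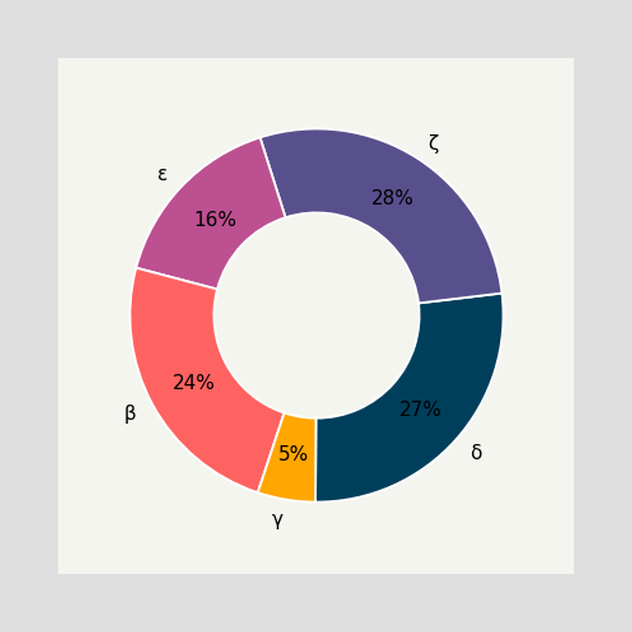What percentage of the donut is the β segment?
The β segment takes up 24% of the ring.

24%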